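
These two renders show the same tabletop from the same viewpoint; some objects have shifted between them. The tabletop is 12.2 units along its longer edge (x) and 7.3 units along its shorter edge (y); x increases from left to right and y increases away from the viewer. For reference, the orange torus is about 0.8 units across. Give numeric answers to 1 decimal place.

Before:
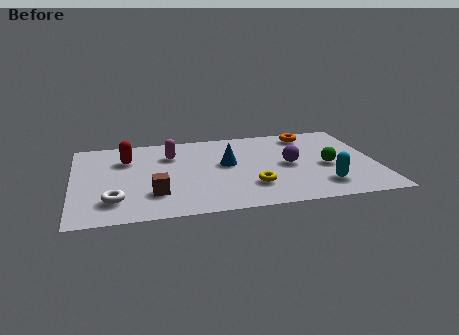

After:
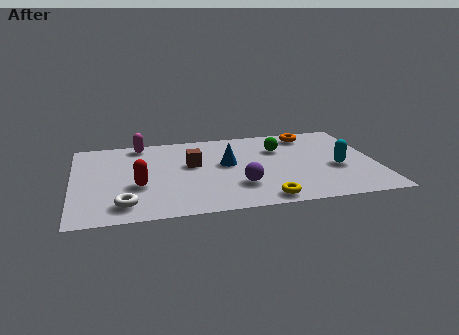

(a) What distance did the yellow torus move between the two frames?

1.3

From (7.1, 2.0) to (7.5, 0.8), the yellow torus covered √(0.4² + 1.2²) ≈ 1.3 units.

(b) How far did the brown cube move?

2.8

From (3.2, 2.0) to (4.8, 4.3), the brown cube covered √(1.6² + 2.3²) ≈ 2.8 units.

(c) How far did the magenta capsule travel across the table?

1.7

The magenta capsule moved from about (4.0, 5.3) to (2.8, 6.5), a distance of √(1.2² + 1.2²) ≈ 1.7.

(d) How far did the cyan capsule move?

1.6

The cyan capsule moved from about (9.9, 1.6) to (10.6, 3.0), a distance of √(0.7² + 1.4²) ≈ 1.6.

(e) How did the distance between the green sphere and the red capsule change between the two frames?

-2.0

The distance was about 8.2 in the first image and 6.2 in the second, so they moved 2.0 units closer together.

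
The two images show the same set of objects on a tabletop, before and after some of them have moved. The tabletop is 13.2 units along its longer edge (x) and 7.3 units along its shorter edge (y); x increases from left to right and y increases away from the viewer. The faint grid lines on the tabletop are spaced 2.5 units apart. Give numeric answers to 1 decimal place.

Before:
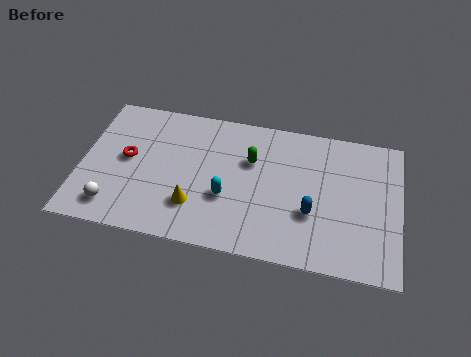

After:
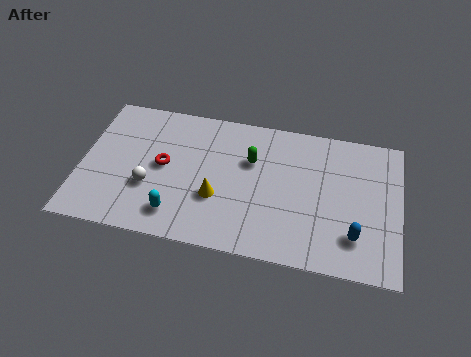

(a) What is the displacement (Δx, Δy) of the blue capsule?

(1.8, -0.8)

The blue capsule was at about (9.6, 2.6) and moved to about (11.4, 1.8).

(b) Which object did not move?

the green capsule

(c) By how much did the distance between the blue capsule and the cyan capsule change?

+3.8

They were about 3.5 units apart before and 7.3 after — 3.8 units further apart.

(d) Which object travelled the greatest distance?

the cyan capsule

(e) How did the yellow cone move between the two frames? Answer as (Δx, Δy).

(0.9, 0.6)

The yellow cone was at about (4.8, 2.0) and moved to about (5.7, 2.6).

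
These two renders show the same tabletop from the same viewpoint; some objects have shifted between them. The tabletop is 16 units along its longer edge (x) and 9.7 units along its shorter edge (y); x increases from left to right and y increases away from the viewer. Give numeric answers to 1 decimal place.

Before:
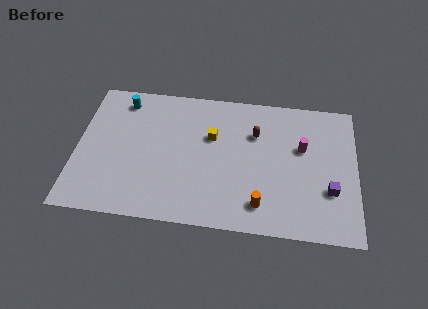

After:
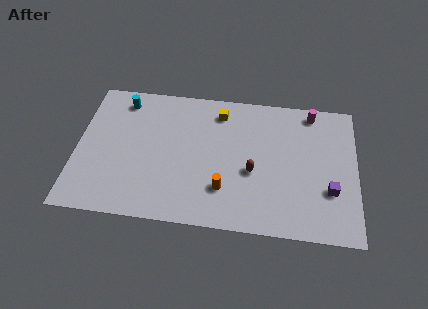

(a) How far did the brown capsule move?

2.7

From (10.2, 6.7) to (10.1, 4.0), the brown capsule covered √(0.1² + 2.7²) ≈ 2.7 units.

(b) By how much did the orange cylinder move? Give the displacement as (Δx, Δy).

(-2.1, 0.8)

The orange cylinder started near (10.6, 1.8) and ended near (8.5, 2.6).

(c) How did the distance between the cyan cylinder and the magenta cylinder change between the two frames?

+0.3

They were about 10.6 units apart before and 10.9 after — 0.3 units further apart.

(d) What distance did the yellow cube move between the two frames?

1.8

The yellow cube was near (7.7, 6.2) before and (8.1, 8.0) after, so it travelled √(0.4² + 1.8²) ≈ 1.8 units.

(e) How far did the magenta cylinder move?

2.6

From (12.9, 6.0) to (13.4, 8.6), the magenta cylinder covered √(0.5² + 2.6²) ≈ 2.6 units.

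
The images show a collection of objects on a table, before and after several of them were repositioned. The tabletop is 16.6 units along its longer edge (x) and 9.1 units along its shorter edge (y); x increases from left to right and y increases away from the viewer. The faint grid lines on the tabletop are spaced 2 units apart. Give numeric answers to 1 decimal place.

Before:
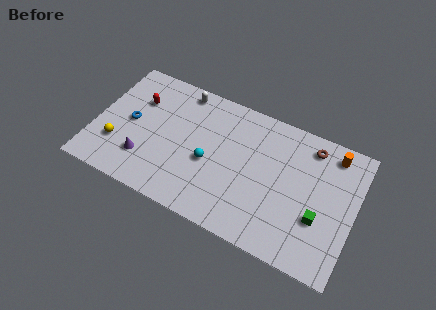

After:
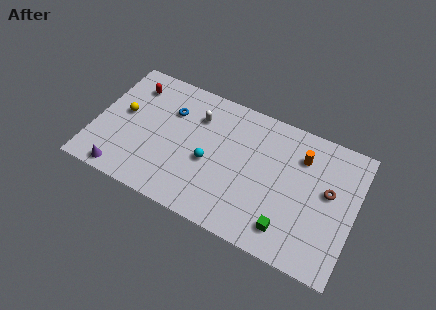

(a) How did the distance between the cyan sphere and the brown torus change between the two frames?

+0.4

They were about 7.2 units apart before and 7.6 after — 0.4 units further apart.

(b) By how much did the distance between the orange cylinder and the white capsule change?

-3.1

They were about 9.8 units apart before and 6.7 after — 3.1 units closer together.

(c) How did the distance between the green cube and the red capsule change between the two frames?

-0.4

The distance was about 12.4 in the first image and 12.0 in the second, so they moved 0.4 units closer together.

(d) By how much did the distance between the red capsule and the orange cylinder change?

-1.5

They were about 12.5 units apart before and 11.0 after — 1.5 units closer together.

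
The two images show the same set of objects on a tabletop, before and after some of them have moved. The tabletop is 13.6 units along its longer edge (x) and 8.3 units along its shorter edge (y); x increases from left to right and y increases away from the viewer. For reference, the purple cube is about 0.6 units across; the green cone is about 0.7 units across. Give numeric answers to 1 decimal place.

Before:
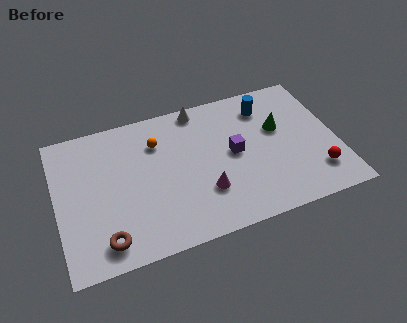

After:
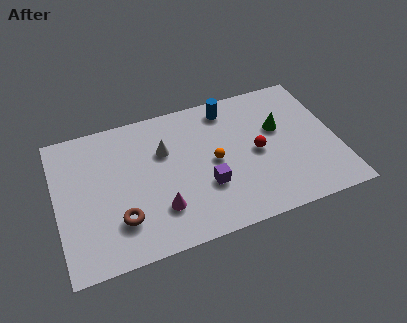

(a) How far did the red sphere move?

3.4

The red sphere was near (12.4, 1.9) before and (9.7, 4.0) after, so it travelled √(2.7² + 2.1²) ≈ 3.4 units.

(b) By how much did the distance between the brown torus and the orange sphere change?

-0.5

They were about 5.6 units apart before and 5.1 after — 0.5 units closer together.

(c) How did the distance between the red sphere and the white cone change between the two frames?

-3.0

They were about 7.6 units apart before and 4.6 after — 3.0 units closer together.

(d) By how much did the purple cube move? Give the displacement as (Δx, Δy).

(-1.5, -1.5)

From the two frames, the purple cube sits at roughly (8.6, 4.3) before and (7.1, 2.8) after.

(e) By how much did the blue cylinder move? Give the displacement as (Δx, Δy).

(-1.8, 0.5)

The blue cylinder was at about (10.4, 6.6) and moved to about (8.6, 7.1).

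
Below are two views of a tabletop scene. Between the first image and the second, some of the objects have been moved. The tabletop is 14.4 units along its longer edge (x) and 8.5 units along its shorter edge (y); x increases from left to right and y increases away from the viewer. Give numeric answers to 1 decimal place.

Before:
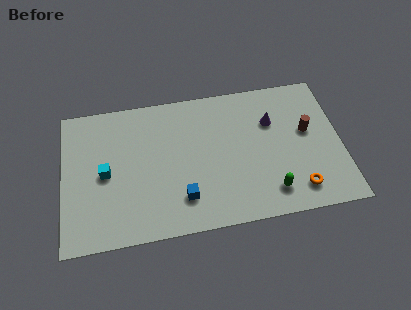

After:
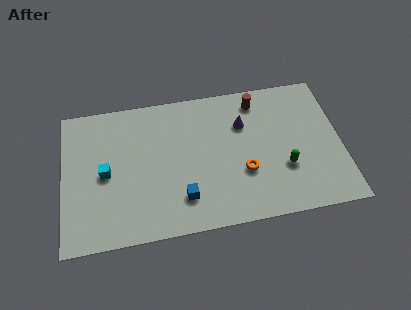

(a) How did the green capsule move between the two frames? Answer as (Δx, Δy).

(0.8, 1.3)

The green capsule was at about (10.6, 1.6) and moved to about (11.4, 2.9).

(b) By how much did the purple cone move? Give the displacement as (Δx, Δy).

(-1.5, 0.1)

The purple cone was at about (10.9, 5.8) and moved to about (9.4, 5.9).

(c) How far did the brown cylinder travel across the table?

3.4

The brown cylinder was near (12.7, 4.9) before and (10.2, 7.2) after, so it travelled √(2.5² + 2.3²) ≈ 3.4 units.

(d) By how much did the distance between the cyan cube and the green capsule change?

+0.5

The distance was about 8.8 in the first image and 9.3 in the second, so they moved 0.5 units further apart.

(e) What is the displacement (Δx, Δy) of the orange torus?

(-2.7, 1.5)

The orange torus was at about (12.0, 1.5) and moved to about (9.3, 3.0).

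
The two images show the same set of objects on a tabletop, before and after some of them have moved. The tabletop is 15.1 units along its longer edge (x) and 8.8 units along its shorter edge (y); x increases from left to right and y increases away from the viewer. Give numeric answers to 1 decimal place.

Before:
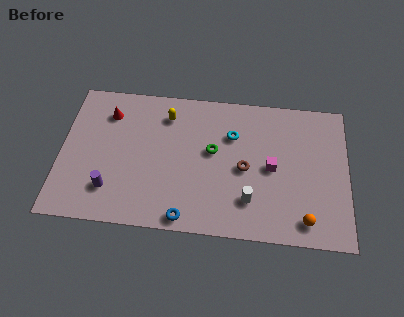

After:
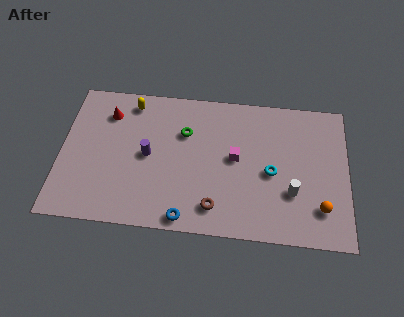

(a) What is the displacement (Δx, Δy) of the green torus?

(-1.5, 1.0)

The green torus started near (8.0, 5.0) and ended near (6.5, 6.0).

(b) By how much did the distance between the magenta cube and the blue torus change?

-1.0

They were about 5.6 units apart before and 4.6 after — 1.0 units closer together.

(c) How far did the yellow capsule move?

2.0

From (5.5, 7.0) to (3.6, 7.6), the yellow capsule covered √(1.9² + 0.6²) ≈ 2.0 units.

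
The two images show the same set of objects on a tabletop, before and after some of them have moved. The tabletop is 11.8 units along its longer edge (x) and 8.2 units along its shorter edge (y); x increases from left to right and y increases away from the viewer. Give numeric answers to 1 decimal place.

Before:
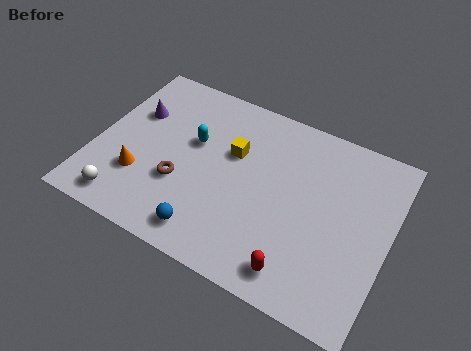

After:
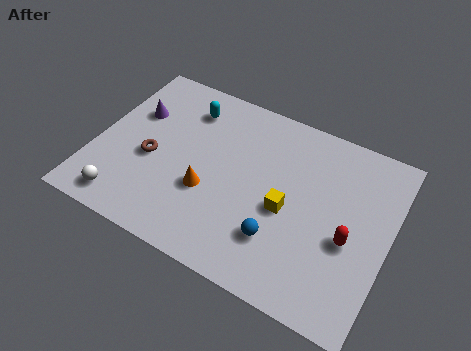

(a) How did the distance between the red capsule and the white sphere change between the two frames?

+2.0

They were about 7.0 units apart before and 9.0 after — 2.0 units further apart.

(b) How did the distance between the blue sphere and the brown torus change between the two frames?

+3.4

They were about 2.2 units apart before and 5.6 after — 3.4 units further apart.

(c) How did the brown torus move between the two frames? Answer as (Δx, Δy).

(-1.3, 0.6)

From the two frames, the brown torus sits at roughly (3.6, 2.9) before and (2.3, 3.5) after.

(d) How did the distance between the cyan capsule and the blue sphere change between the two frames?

+2.2

They were about 4.0 units apart before and 6.2 after — 2.2 units further apart.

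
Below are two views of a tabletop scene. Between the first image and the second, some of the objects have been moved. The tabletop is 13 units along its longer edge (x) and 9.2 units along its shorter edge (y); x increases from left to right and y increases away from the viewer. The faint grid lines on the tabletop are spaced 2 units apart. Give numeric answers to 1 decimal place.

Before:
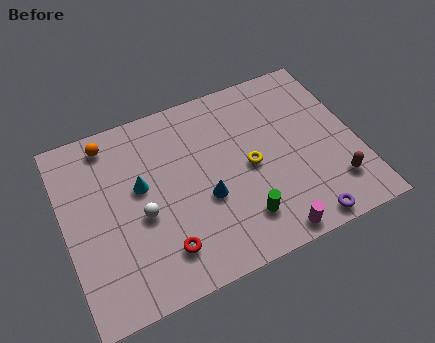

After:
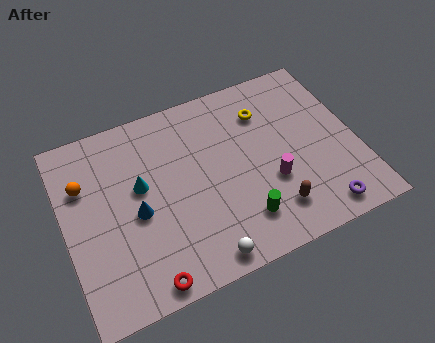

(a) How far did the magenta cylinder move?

2.5

The magenta cylinder moved from about (8.6, 0.8) to (9.0, 3.3), a distance of √(0.4² + 2.5²) ≈ 2.5.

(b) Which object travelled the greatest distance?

the white sphere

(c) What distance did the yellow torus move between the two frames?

2.7

The yellow torus was near (8.2, 4.4) before and (9.2, 6.9) after, so it travelled √(1.0² + 2.5²) ≈ 2.7 units.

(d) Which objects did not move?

the cyan cone and the green cylinder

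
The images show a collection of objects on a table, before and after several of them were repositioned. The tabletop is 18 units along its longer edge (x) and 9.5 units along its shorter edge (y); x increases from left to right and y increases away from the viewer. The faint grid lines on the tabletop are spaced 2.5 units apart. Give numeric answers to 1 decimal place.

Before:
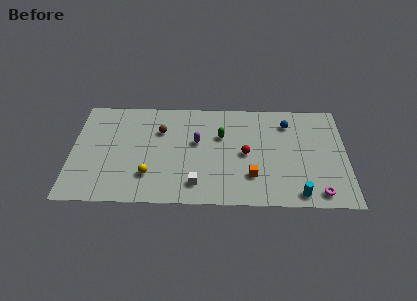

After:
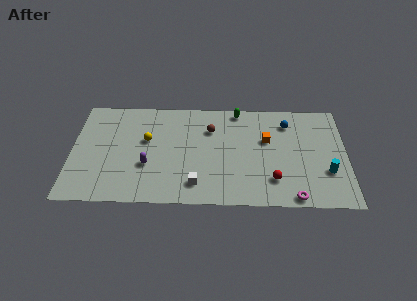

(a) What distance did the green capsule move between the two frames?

2.6

The green capsule moved from about (9.8, 6.2) to (10.9, 8.6), a distance of √(1.1² + 2.4²) ≈ 2.6.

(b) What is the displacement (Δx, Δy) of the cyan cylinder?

(1.9, 2.0)

The cyan cylinder was at about (14.8, 1.1) and moved to about (16.7, 3.1).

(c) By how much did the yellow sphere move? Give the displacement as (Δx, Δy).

(-0.2, 3.2)

The yellow sphere was at about (5.1, 2.5) and moved to about (4.9, 5.7).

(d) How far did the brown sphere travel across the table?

3.3

The brown sphere was near (5.8, 6.6) before and (9.1, 6.8) after, so it travelled √(3.3² + 0.2²) ≈ 3.3 units.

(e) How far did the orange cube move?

3.4

The orange cube was near (11.8, 2.6) before and (12.8, 5.9) after, so it travelled √(1.0² + 3.3²) ≈ 3.4 units.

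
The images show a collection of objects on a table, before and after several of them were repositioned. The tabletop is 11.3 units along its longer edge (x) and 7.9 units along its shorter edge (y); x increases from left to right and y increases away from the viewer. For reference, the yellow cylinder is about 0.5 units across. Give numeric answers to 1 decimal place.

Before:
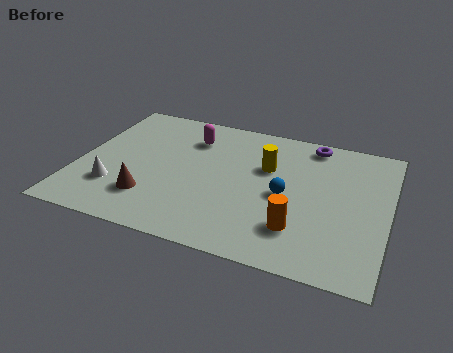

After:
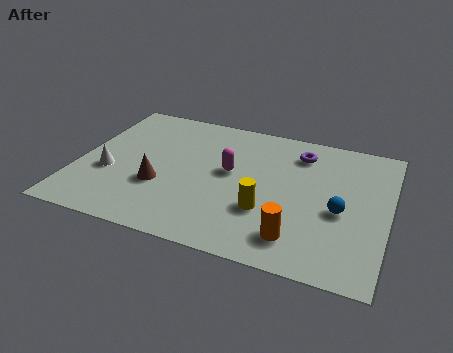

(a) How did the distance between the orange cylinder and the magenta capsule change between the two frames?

-1.9

The distance was about 5.9 in the first image and 4.0 in the second, so they moved 1.9 units closer together.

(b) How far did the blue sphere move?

2.0

The blue sphere was near (7.6, 3.7) before and (9.6, 3.4) after, so it travelled √(2.0² + 0.3²) ≈ 2.0 units.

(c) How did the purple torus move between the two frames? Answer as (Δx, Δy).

(-0.4, -0.7)

From the two frames, the purple torus sits at roughly (8.3, 7.0) before and (7.9, 6.3) after.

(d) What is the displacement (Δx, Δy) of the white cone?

(-0.3, 0.8)

The white cone was at about (1.5, 2.2) and moved to about (1.2, 3.0).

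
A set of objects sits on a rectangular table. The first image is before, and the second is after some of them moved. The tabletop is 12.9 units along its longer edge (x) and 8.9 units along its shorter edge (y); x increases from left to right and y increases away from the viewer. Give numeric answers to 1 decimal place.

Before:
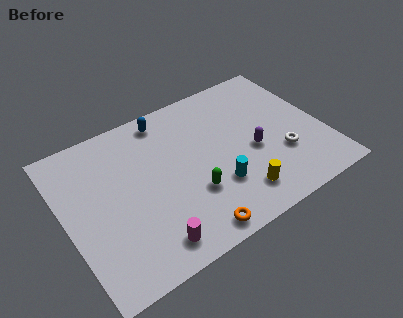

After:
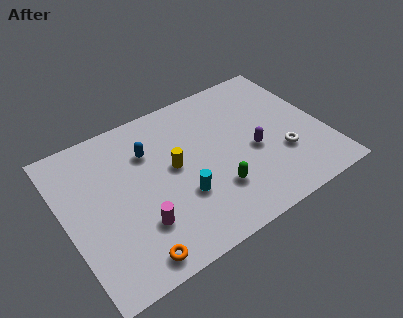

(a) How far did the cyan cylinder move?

1.7

The cyan cylinder moved from about (7.2, 2.7) to (5.5, 3.0), a distance of √(1.7² + 0.3²) ≈ 1.7.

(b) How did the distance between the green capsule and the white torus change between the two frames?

-1.1

Before: roughly 4.6 units apart; after: 3.5. That's 1.1 units closer together.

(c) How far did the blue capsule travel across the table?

1.9

The blue capsule moved from about (5.5, 7.8) to (4.4, 6.3), a distance of √(1.1² + 1.5²) ≈ 1.9.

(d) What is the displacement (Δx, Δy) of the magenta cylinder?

(-0.3, 1.2)

The magenta cylinder started near (3.6, 1.3) and ended near (3.3, 2.5).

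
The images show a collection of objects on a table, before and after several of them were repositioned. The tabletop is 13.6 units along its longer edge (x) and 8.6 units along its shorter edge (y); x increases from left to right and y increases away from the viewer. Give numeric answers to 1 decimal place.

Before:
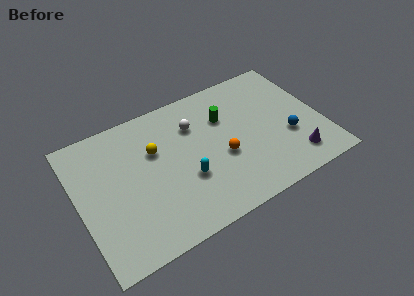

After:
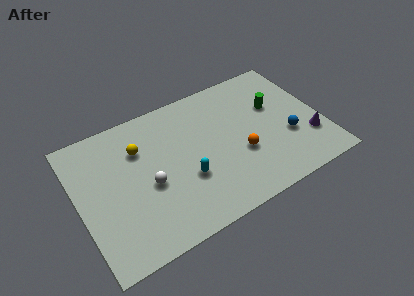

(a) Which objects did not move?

the cyan capsule and the blue sphere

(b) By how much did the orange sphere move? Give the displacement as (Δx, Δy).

(1.0, -0.3)

The orange sphere was at about (7.9, 3.5) and moved to about (8.9, 3.2).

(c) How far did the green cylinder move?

2.8

From (8.4, 5.9) to (11.2, 5.4), the green cylinder covered √(2.8² + 0.5²) ≈ 2.8 units.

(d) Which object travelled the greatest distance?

the white sphere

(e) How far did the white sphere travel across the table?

3.8

The white sphere was near (6.7, 6.2) before and (3.8, 3.7) after, so it travelled √(2.9² + 2.5²) ≈ 3.8 units.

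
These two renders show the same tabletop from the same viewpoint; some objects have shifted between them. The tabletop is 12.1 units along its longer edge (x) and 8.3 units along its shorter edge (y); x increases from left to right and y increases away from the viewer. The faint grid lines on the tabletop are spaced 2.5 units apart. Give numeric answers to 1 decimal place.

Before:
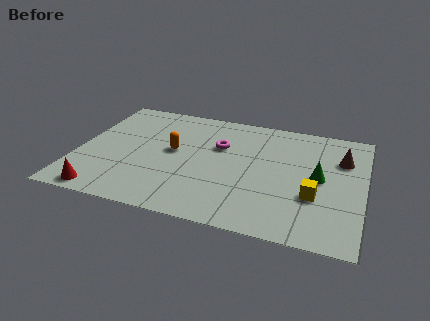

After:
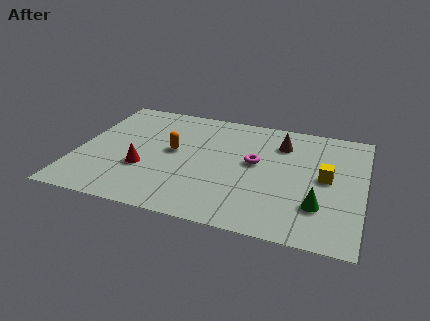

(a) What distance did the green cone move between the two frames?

1.9

The green cone moved from about (10.2, 4.2) to (10.3, 2.3), a distance of √(0.1² + 1.9²) ≈ 1.9.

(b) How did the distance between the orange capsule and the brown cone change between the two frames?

-2.4

They were about 7.2 units apart before and 4.8 after — 2.4 units closer together.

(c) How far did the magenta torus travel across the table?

1.8

The magenta torus was near (5.9, 5.4) before and (7.5, 4.6) after, so it travelled √(1.6² + 0.8²) ≈ 1.8 units.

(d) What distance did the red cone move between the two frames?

2.6

The red cone moved from about (1.4, 0.8) to (2.9, 2.9), a distance of √(1.5² + 2.1²) ≈ 2.6.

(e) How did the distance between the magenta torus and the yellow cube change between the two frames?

-1.9

The distance was about 4.9 in the first image and 3.0 in the second, so they moved 1.9 units closer together.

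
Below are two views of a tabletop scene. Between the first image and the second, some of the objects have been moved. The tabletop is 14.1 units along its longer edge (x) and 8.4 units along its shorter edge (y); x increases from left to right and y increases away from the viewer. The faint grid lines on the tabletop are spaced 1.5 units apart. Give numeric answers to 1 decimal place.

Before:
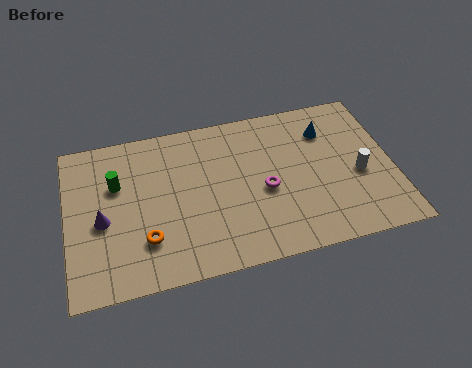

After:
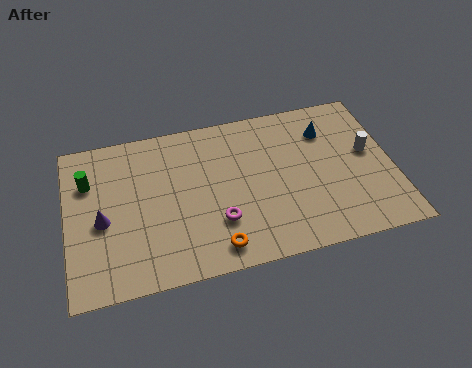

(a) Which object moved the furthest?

the orange torus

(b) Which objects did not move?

the blue cone and the purple cone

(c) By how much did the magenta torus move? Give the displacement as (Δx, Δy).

(-2.1, -1.2)

The magenta torus started near (8.5, 3.7) and ended near (6.4, 2.5).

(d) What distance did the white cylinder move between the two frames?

1.2

The white cylinder was near (12.6, 3.6) before and (13.1, 4.7) after, so it travelled √(0.5² + 1.1²) ≈ 1.2 units.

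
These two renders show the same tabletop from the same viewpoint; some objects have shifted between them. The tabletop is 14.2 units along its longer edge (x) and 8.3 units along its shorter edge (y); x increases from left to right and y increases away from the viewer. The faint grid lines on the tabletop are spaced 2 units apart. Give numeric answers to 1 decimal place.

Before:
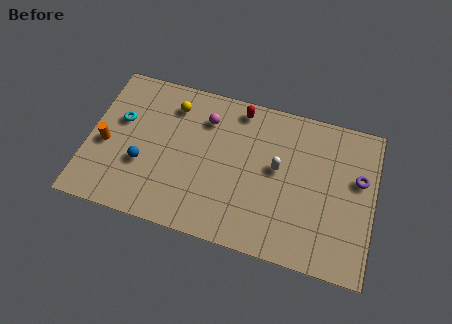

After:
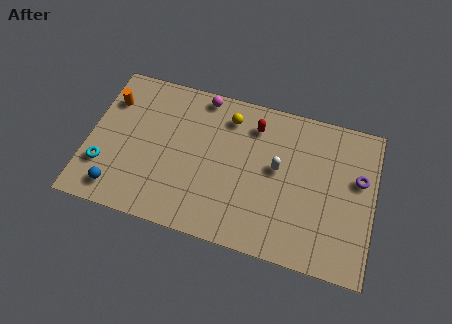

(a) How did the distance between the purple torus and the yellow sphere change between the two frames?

-2.7

The distance was about 9.5 in the first image and 6.8 in the second, so they moved 2.7 units closer together.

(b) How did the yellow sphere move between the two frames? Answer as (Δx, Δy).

(2.8, 0.1)

From the two frames, the yellow sphere sits at roughly (4.0, 6.6) before and (6.8, 6.7) after.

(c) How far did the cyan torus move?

2.8

The cyan torus moved from about (1.5, 5.1) to (0.9, 2.4), a distance of √(0.6² + 2.7²) ≈ 2.8.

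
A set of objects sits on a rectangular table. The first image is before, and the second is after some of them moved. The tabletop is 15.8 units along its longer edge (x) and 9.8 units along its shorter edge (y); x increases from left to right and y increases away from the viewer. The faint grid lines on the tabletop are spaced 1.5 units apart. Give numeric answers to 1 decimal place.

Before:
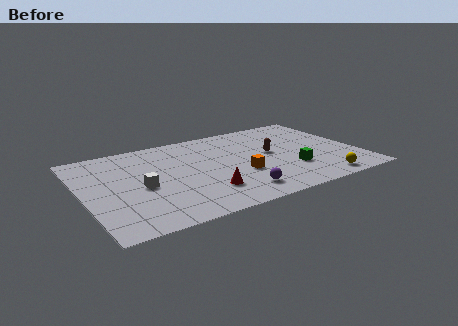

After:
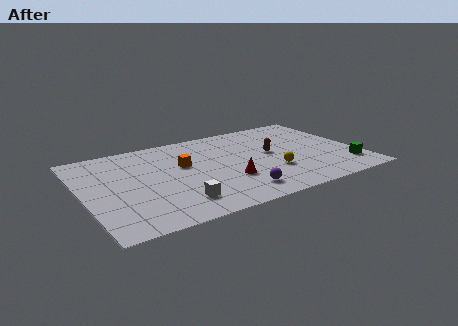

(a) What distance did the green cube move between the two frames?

3.2

The green cube was near (11.7, 3.0) before and (14.8, 2.1) after, so it travelled √(3.1² + 0.9²) ≈ 3.2 units.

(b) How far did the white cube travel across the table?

2.9

The white cube was near (3.2, 4.4) before and (4.9, 2.0) after, so it travelled √(1.7² + 2.4²) ≈ 2.9 units.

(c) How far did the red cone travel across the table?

1.6

The red cone was near (6.6, 2.5) before and (8.0, 3.2) after, so it travelled √(1.4² + 0.7²) ≈ 1.6 units.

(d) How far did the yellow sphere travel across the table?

3.3

The yellow sphere moved from about (13.1, 1.1) to (10.6, 3.2), a distance of √(2.5² + 2.1²) ≈ 3.3.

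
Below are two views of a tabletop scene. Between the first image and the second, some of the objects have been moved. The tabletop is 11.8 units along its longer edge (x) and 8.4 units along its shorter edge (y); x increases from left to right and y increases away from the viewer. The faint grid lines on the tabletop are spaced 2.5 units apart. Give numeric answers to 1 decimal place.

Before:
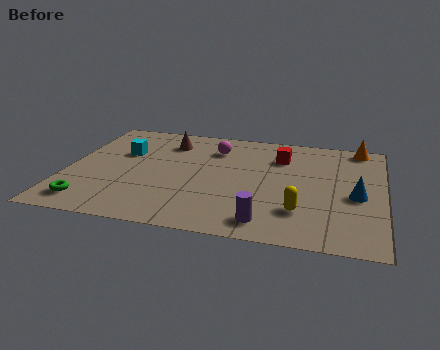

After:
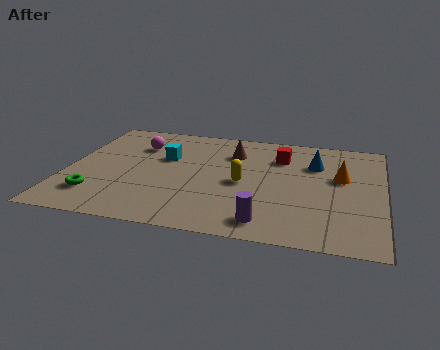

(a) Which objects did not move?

the purple cylinder and the red cube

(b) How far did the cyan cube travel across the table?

1.6

The cyan cube moved from about (2.0, 5.4) to (3.6, 5.3), a distance of √(1.6² + 0.1²) ≈ 1.6.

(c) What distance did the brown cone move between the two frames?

2.5

The brown cone was near (3.6, 6.6) before and (6.1, 6.2) after, so it travelled √(2.5² + 0.4²) ≈ 2.5 units.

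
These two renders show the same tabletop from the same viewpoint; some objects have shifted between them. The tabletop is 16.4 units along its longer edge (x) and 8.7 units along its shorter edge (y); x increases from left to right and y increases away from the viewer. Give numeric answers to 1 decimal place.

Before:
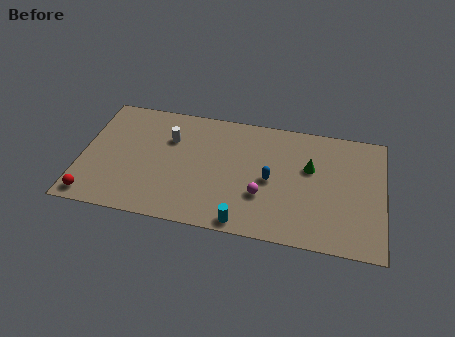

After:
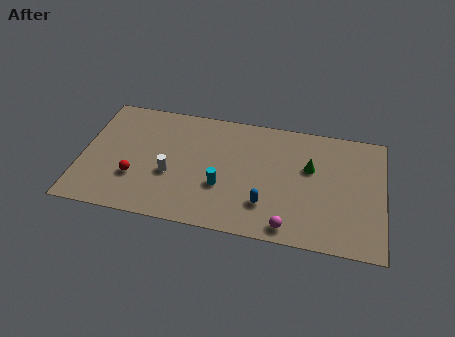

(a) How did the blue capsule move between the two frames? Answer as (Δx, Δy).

(-0.2, -1.8)

From the two frames, the blue capsule sits at roughly (10.3, 4.1) before and (10.1, 2.3) after.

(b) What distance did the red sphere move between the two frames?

2.8

The red sphere was near (0.8, 1.0) before and (3.0, 2.8) after, so it travelled √(2.2² + 1.8²) ≈ 2.8 units.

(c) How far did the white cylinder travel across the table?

2.6

The white cylinder moved from about (4.7, 6.0) to (4.9, 3.4), a distance of √(0.2² + 2.6²) ≈ 2.6.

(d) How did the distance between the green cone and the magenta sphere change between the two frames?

+1.0

They were about 3.5 units apart before and 4.5 after — 1.0 units further apart.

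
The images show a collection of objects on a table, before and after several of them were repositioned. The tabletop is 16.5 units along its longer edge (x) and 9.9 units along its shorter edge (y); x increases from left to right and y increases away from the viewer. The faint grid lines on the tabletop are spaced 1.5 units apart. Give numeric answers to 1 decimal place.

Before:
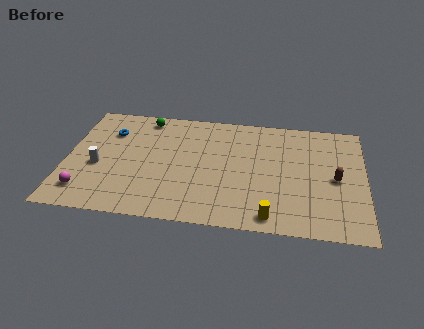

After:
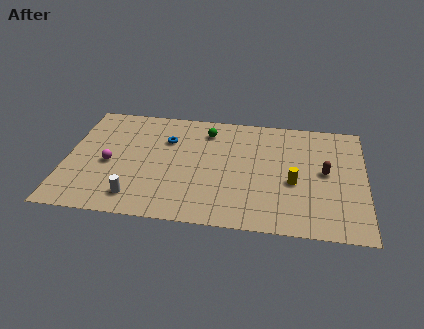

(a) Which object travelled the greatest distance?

the green sphere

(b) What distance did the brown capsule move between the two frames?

0.8

From (14.9, 4.7) to (14.3, 5.2), the brown capsule covered √(0.6² + 0.5²) ≈ 0.8 units.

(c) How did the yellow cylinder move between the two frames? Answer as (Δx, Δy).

(1.2, 3.0)

The yellow cylinder was at about (11.4, 1.1) and moved to about (12.6, 4.1).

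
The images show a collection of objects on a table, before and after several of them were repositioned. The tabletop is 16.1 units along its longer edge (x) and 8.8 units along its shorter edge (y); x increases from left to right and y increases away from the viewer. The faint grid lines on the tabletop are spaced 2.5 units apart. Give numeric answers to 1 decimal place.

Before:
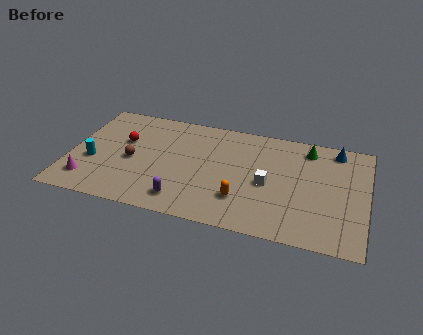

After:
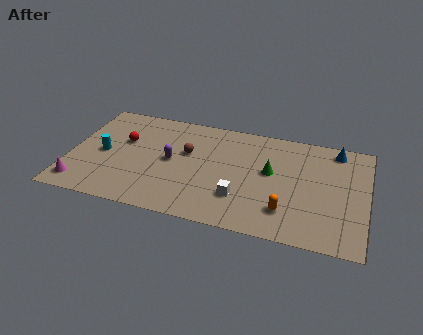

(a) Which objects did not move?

the blue cone and the red sphere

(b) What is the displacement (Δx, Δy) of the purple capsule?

(-0.9, 3.0)

From the two frames, the purple capsule sits at roughly (6.4, 1.5) before and (5.5, 4.5) after.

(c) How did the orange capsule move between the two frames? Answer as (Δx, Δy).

(2.4, -0.3)

The orange capsule was at about (9.5, 2.4) and moved to about (11.9, 2.1).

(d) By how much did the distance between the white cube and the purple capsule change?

-0.7

They were about 5.1 units apart before and 4.4 after — 0.7 units closer together.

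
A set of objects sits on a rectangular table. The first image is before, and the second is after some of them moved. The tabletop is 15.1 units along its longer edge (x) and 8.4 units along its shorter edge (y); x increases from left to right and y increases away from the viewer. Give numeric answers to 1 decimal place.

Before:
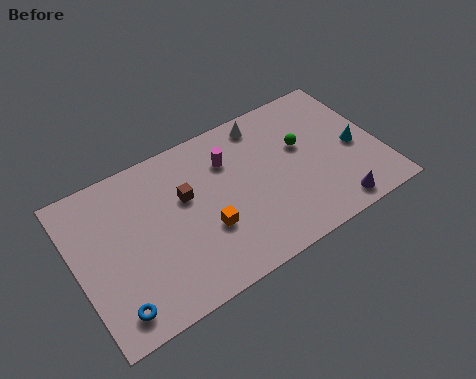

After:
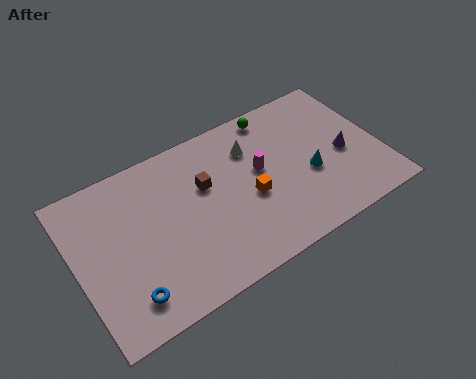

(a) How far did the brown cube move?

1.0

The brown cube was near (5.5, 5.2) before and (6.5, 5.3) after, so it travelled √(1.0² + 0.1²) ≈ 1.0 units.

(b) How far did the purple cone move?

2.9

The purple cone moved from about (12.3, 1.0) to (13.3, 3.7), a distance of √(1.0² + 2.7²) ≈ 2.9.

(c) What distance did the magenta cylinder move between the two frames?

1.9

The magenta cylinder was near (7.8, 6.1) before and (9.2, 4.8) after, so it travelled √(1.4² + 1.3²) ≈ 1.9 units.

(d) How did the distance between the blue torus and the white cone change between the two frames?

-2.0

Before: roughly 10.3 units apart; after: 8.3. That's 2.0 units closer together.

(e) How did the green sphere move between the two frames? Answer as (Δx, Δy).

(-1.0, 2.4)

From the two frames, the green sphere sits at roughly (11.4, 5.1) before and (10.4, 7.5) after.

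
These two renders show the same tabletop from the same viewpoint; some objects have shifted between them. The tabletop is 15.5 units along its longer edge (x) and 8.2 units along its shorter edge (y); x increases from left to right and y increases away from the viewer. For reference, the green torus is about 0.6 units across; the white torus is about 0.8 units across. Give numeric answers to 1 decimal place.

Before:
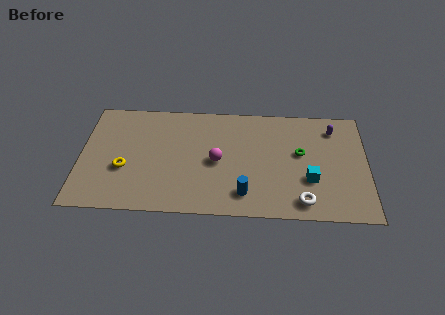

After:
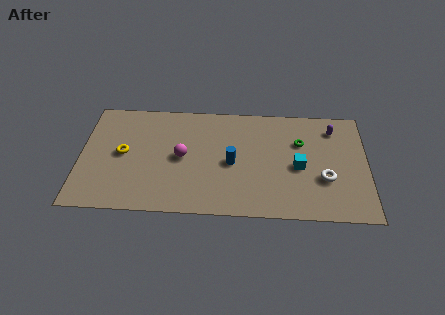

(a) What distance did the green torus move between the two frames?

0.8

The green torus was near (11.9, 4.7) before and (11.9, 5.5) after, so it travelled √(0.0² + 0.8²) ≈ 0.8 units.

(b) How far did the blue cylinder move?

2.3

The blue cylinder was near (8.9, 1.6) before and (8.2, 3.8) after, so it travelled √(0.7² + 2.2²) ≈ 2.3 units.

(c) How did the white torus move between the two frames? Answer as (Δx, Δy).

(1.2, 1.7)

The white torus started near (12.0, 1.2) and ended near (13.2, 2.9).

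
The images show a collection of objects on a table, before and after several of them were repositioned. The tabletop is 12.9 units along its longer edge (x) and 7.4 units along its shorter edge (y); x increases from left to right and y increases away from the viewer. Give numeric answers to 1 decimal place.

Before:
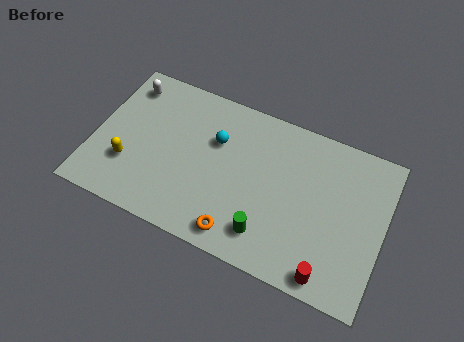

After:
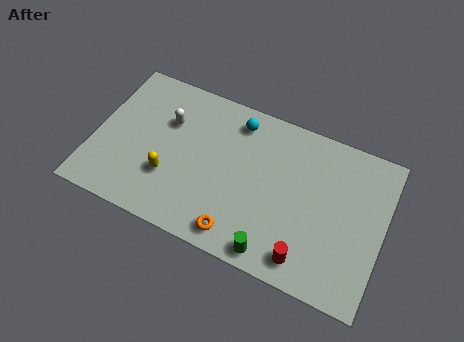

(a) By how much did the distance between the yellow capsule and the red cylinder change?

-2.8

Before: roughly 9.2 units apart; after: 6.4. That's 2.8 units closer together.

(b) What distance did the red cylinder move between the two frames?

1.0

The red cylinder moved from about (10.8, 0.8) to (9.8, 1.1), a distance of √(1.0² + 0.3²) ≈ 1.0.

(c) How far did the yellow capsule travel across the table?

1.8

The yellow capsule was near (1.7, 2.3) before and (3.5, 2.4) after, so it travelled √(1.8² + 0.1²) ≈ 1.8 units.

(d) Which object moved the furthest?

the white capsule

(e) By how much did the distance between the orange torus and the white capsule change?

-2.2

They were about 7.6 units apart before and 5.4 after — 2.2 units closer together.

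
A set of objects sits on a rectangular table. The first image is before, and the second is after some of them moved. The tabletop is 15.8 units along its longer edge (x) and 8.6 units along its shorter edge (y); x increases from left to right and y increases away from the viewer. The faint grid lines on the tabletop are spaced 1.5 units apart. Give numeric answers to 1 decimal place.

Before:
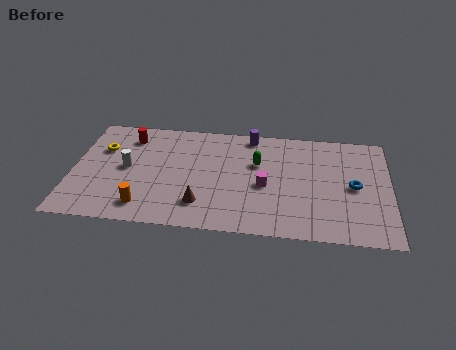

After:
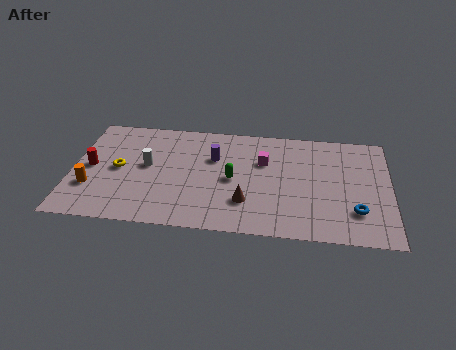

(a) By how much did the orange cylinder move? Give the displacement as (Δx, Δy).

(-2.7, 1.2)

The orange cylinder was at about (3.7, 1.5) and moved to about (1.0, 2.7).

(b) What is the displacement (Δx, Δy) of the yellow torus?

(0.9, -1.5)

The yellow torus started near (1.4, 5.8) and ended near (2.3, 4.3).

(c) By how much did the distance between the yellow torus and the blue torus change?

-0.7

They were about 12.7 units apart before and 12.0 after — 0.7 units closer together.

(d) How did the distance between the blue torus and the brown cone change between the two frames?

-2.4

They were about 7.8 units apart before and 5.4 after — 2.4 units closer together.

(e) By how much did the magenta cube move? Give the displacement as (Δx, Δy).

(-0.1, 1.9)

The magenta cube was at about (9.6, 3.8) and moved to about (9.5, 5.7).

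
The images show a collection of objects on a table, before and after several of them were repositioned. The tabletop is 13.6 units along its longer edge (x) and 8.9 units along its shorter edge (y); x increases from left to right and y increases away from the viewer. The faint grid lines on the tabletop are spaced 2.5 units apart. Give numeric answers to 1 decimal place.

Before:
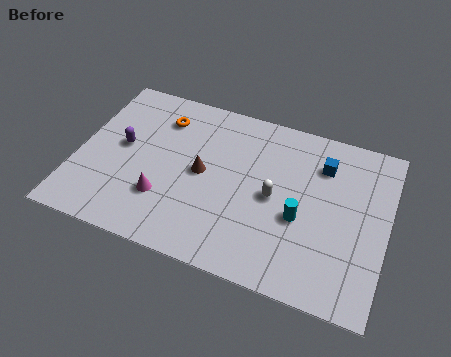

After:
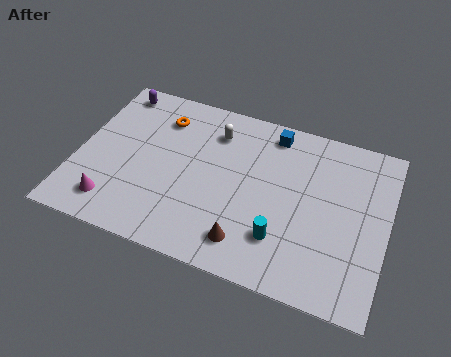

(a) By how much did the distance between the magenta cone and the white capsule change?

+1.6

They were about 5.0 units apart before and 6.6 after — 1.6 units further apart.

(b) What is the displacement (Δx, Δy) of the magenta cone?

(-2.1, -1.0)

The magenta cone was at about (4.0, 2.6) and moved to about (1.9, 1.6).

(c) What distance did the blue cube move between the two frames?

2.5

The blue cube moved from about (10.6, 6.7) to (8.3, 7.7), a distance of √(2.3² + 1.0²) ≈ 2.5.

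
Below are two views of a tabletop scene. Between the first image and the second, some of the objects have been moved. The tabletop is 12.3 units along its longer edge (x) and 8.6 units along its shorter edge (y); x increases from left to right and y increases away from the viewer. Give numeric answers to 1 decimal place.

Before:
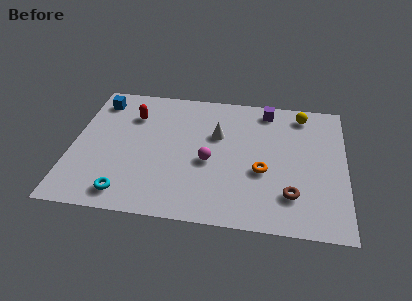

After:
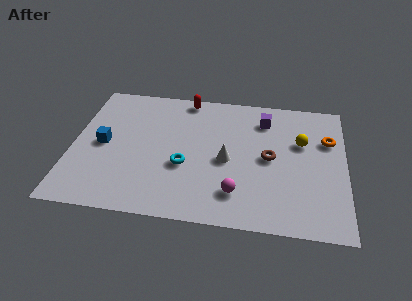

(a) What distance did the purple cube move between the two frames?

0.7

The purple cube was near (8.7, 7.5) before and (8.6, 6.8) after, so it travelled √(0.1² + 0.7²) ≈ 0.7 units.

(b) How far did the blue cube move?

2.9

The blue cube moved from about (1.0, 7.1) to (1.4, 4.2), a distance of √(0.4² + 2.9²) ≈ 2.9.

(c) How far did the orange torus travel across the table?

3.8

The orange torus moved from about (8.6, 3.4) to (11.5, 5.8), a distance of √(2.9² + 2.4²) ≈ 3.8.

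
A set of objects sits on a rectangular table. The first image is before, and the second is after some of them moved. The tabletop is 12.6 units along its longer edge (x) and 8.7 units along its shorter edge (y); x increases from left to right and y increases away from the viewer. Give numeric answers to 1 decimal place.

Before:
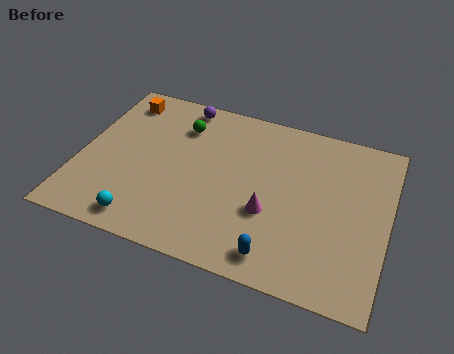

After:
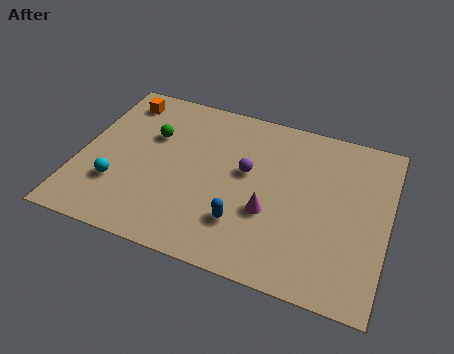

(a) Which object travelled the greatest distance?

the purple sphere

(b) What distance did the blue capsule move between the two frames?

1.9

The blue capsule moved from about (8.4, 1.2) to (6.9, 2.3), a distance of √(1.5² + 1.1²) ≈ 1.9.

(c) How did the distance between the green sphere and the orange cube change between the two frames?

-0.5

The distance was about 2.7 in the first image and 2.2 in the second, so they moved 0.5 units closer together.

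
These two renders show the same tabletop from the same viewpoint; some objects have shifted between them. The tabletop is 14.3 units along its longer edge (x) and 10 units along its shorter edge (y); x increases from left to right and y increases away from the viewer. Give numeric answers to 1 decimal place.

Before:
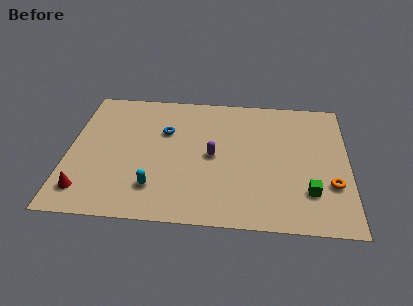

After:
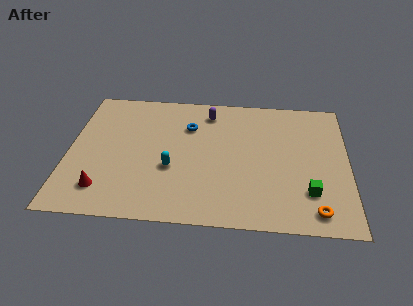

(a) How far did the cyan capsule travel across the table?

1.7

From (4.5, 2.3) to (5.3, 3.8), the cyan capsule covered √(0.8² + 1.5²) ≈ 1.7 units.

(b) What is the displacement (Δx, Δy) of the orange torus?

(-0.8, -1.9)

The orange torus was at about (13.4, 3.2) and moved to about (12.6, 1.3).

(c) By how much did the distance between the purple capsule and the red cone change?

+1.1

They were about 7.1 units apart before and 8.2 after — 1.1 units further apart.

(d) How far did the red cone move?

0.9

From (1.0, 1.8) to (1.9, 2.0), the red cone covered √(0.9² + 0.2²) ≈ 0.9 units.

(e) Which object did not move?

the green cube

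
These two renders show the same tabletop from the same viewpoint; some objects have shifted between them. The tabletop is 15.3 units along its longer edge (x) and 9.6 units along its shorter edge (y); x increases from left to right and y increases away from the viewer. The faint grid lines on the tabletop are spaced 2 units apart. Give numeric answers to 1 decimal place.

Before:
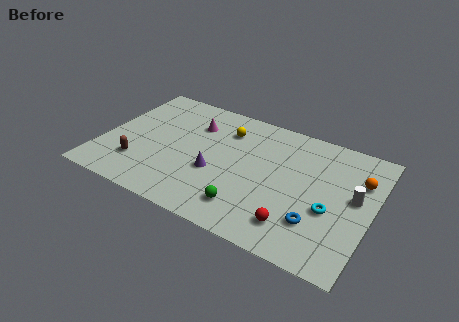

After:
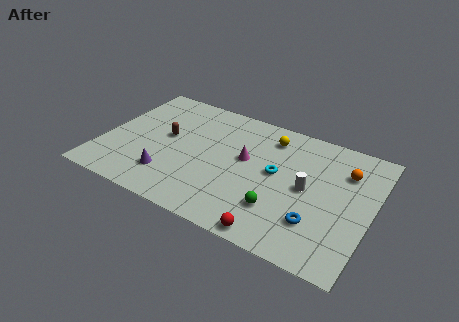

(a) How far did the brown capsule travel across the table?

3.0

From (2.3, 2.5) to (3.5, 5.3), the brown capsule covered √(1.2² + 2.8²) ≈ 3.0 units.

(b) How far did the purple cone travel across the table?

2.9

The purple cone was near (6.6, 3.7) before and (4.1, 2.3) after, so it travelled √(2.5² + 1.4²) ≈ 2.9 units.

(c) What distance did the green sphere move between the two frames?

1.8

The green sphere was near (8.7, 1.9) before and (10.4, 2.6) after, so it travelled √(1.7² + 0.7²) ≈ 1.8 units.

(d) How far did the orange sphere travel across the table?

0.9

From (14.4, 6.7) to (13.6, 7.0), the orange sphere covered √(0.8² + 0.3²) ≈ 0.9 units.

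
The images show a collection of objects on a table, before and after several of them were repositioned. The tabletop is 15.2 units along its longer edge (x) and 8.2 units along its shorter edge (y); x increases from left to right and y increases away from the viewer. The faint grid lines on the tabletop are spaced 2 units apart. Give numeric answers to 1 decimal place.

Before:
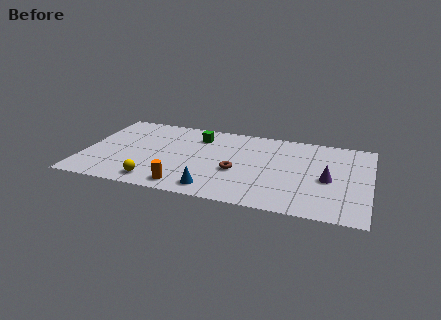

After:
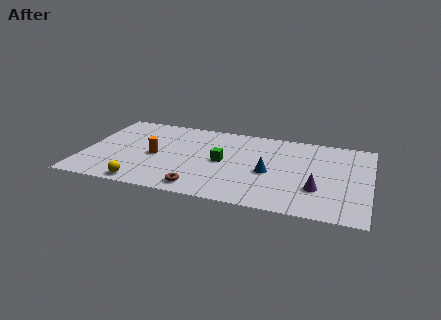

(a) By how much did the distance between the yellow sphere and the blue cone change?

+4.0

The distance was about 3.1 in the first image and 7.1 in the second, so they moved 4.0 units further apart.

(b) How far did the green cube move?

2.7

The green cube was near (5.9, 6.4) before and (7.4, 4.1) after, so it travelled √(1.5² + 2.3²) ≈ 2.7 units.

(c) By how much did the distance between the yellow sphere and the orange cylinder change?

+1.4

They were about 1.6 units apart before and 3.0 after — 1.4 units further apart.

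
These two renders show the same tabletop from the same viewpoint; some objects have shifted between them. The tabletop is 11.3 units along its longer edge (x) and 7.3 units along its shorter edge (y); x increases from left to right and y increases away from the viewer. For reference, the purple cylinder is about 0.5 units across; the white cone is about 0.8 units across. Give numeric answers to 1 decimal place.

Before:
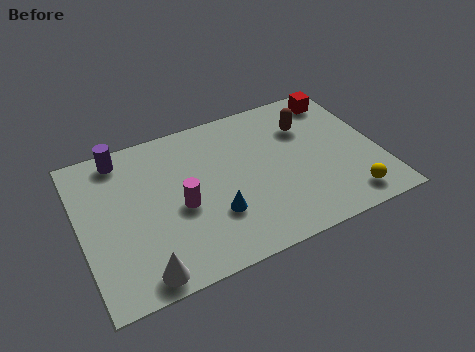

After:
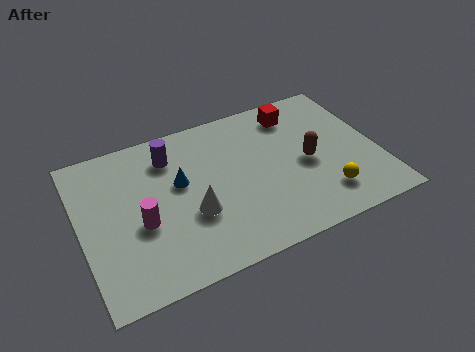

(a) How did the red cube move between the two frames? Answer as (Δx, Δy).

(-1.7, -0.2)

The red cube started near (10.2, 6.2) and ended near (8.5, 6.0).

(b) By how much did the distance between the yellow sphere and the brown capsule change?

-2.4

Before: roughly 4.2 units apart; after: 1.8. That's 2.4 units closer together.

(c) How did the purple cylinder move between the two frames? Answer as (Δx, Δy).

(1.8, -0.7)

The purple cylinder was at about (1.8, 6.4) and moved to about (3.6, 5.7).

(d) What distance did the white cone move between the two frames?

2.8

The white cone was near (2.0, 0.8) before and (4.1, 2.7) after, so it travelled √(2.1² + 1.9²) ≈ 2.8 units.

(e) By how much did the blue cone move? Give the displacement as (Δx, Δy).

(-1.1, 2.0)

From the two frames, the blue cone sits at roughly (4.9, 2.3) before and (3.8, 4.3) after.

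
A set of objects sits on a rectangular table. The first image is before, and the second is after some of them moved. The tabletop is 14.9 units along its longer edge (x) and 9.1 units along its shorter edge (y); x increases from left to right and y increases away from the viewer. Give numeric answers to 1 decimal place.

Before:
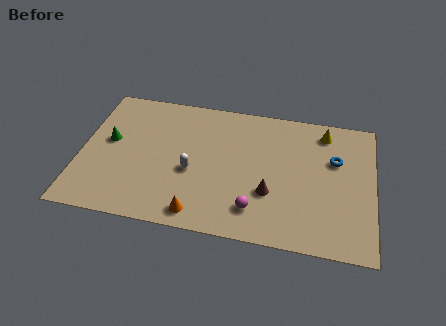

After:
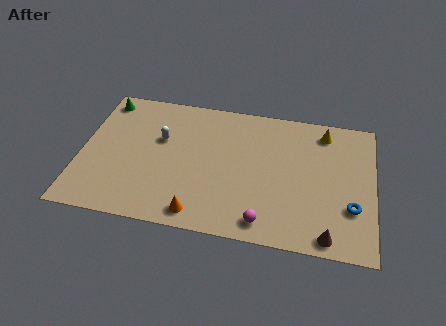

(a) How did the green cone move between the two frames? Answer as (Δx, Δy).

(-0.5, 2.8)

The green cone started near (1.4, 5.1) and ended near (0.9, 7.9).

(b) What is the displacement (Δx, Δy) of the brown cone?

(3.0, -2.2)

From the two frames, the brown cone sits at roughly (9.7, 3.1) before and (12.7, 0.9) after.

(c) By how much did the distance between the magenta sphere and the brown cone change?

+1.8

Before: roughly 1.4 units apart; after: 3.2. That's 1.8 units further apart.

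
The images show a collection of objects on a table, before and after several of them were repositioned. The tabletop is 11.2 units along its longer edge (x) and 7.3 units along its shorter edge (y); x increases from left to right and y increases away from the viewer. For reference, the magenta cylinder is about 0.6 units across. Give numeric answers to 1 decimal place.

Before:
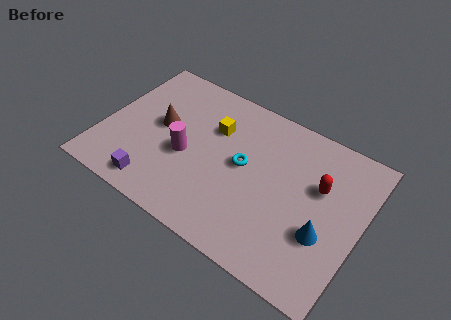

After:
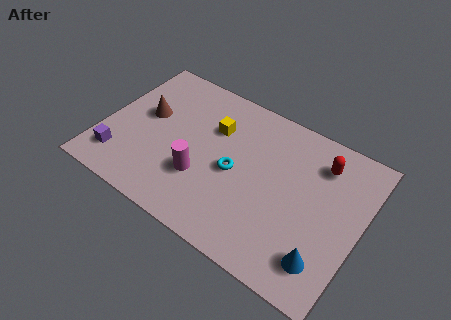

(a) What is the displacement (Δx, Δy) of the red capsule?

(-0.1, 1.1)

The red capsule was at about (9.3, 4.6) and moved to about (9.2, 5.7).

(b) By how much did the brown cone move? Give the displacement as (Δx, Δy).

(-0.7, 0.2)

The brown cone was at about (2.4, 4.0) and moved to about (1.7, 4.2).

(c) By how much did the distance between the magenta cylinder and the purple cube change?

+1.3

They were about 2.3 units apart before and 3.6 after — 1.3 units further apart.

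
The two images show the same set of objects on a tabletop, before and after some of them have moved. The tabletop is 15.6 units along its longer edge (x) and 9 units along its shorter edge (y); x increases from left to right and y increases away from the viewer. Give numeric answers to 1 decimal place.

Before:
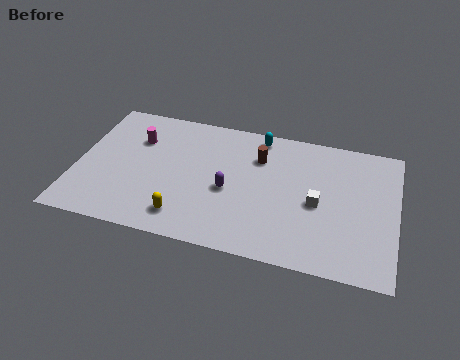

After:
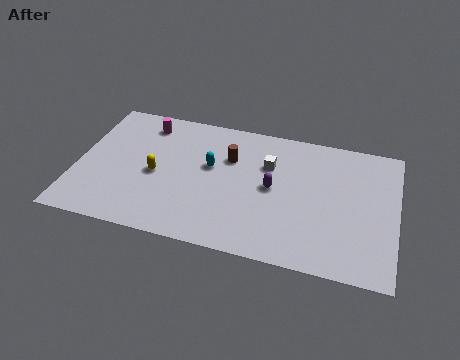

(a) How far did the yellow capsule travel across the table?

3.0

From (5.5, 1.6) to (3.9, 4.1), the yellow capsule covered √(1.6² + 2.5²) ≈ 3.0 units.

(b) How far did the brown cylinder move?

1.5

The brown cylinder was near (8.8, 6.5) before and (7.4, 6.1) after, so it travelled √(1.4² + 0.4²) ≈ 1.5 units.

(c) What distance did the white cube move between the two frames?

3.2

From (11.8, 4.1) to (9.3, 6.1), the white cube covered √(2.5² + 2.0²) ≈ 3.2 units.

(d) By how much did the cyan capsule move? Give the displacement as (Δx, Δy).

(-2.2, -2.7)

The cyan capsule was at about (8.7, 8.0) and moved to about (6.5, 5.3).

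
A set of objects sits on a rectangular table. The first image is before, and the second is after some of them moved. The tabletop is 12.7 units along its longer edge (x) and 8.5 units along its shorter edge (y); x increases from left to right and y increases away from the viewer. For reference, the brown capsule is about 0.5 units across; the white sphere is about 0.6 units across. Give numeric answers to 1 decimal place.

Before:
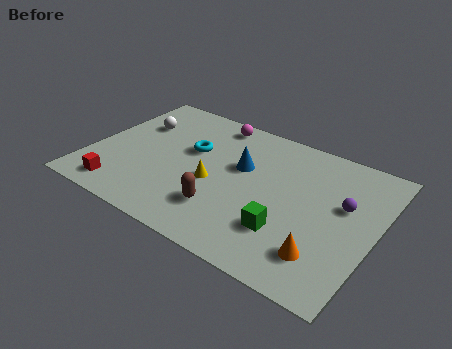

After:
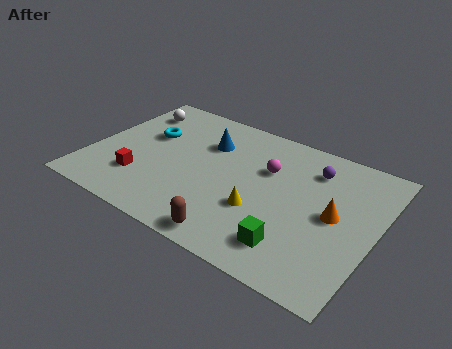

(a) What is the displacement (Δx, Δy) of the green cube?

(0.4, -0.7)

From the two frames, the green cube sits at roughly (9.1, 2.4) before and (9.5, 1.7) after.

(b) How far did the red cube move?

1.3

The red cube was near (1.8, 1.2) before and (2.5, 2.3) after, so it travelled √(0.7² + 1.1²) ≈ 1.3 units.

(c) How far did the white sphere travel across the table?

0.9

The white sphere was near (1.6, 5.8) before and (1.3, 6.7) after, so it travelled √(0.3² + 0.9²) ≈ 0.9 units.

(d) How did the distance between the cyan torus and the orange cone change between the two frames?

+1.4

They were about 7.3 units apart before and 8.7 after — 1.4 units further apart.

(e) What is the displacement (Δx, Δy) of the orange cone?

(0.1, 2.4)

The orange cone started near (10.8, 1.9) and ended near (10.9, 4.3).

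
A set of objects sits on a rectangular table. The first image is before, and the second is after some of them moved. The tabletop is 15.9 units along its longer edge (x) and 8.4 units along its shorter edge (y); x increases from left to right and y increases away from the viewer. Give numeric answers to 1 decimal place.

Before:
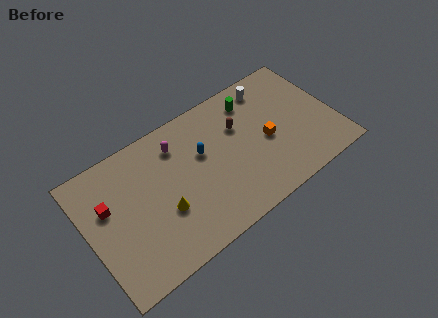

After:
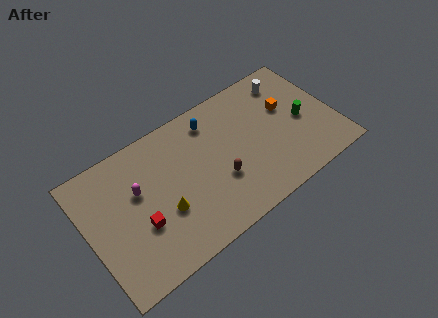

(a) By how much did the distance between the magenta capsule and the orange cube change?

+3.7

They were about 6.1 units apart before and 9.8 after — 3.7 units further apart.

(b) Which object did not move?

the yellow cone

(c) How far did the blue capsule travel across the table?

1.9

The blue capsule moved from about (7.5, 5.2) to (8.4, 6.9), a distance of √(0.9² + 1.7²) ≈ 1.9.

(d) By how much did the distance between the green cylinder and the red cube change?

+1.0

They were about 9.8 units apart before and 10.8 after — 1.0 units further apart.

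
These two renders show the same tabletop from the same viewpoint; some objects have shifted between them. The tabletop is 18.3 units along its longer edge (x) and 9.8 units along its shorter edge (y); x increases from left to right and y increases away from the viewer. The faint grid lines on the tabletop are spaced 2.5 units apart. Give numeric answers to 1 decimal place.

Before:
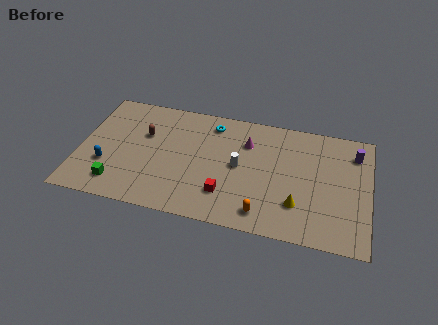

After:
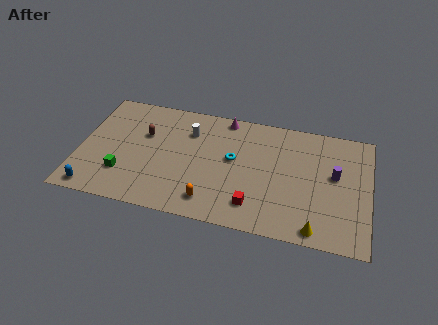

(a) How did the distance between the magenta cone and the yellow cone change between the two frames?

+4.4

The distance was about 5.6 in the first image and 10.0 in the second, so they moved 4.4 units further apart.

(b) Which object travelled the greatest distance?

the white cylinder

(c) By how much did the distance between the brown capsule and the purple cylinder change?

-1.3

Before: roughly 13.4 units apart; after: 12.1. That's 1.3 units closer together.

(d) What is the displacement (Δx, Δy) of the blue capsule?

(-0.6, -2.2)

From the two frames, the blue capsule sits at roughly (1.8, 3.2) before and (1.2, 1.0) after.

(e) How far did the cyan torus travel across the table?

3.1

The cyan torus moved from about (8.2, 8.2) to (9.7, 5.5), a distance of √(1.5² + 2.7²) ≈ 3.1.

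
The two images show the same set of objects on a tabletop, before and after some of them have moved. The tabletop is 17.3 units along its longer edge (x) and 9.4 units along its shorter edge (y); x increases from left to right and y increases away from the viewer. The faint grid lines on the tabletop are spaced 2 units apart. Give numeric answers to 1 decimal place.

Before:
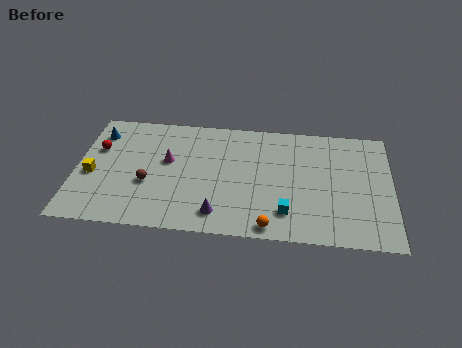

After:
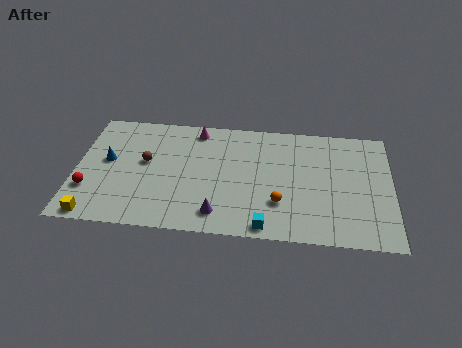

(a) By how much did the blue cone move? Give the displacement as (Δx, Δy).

(0.6, -2.2)

From the two frames, the blue cone sits at roughly (1.1, 7.4) before and (1.7, 5.2) after.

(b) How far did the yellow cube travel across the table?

3.2

From (0.9, 4.0) to (1.2, 0.8), the yellow cube covered √(0.3² + 3.2²) ≈ 3.2 units.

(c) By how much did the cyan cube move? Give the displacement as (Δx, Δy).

(-1.1, -1.2)

The cyan cube started near (11.6, 2.1) and ended near (10.5, 0.9).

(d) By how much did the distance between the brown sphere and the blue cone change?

-2.7

They were about 4.8 units apart before and 2.1 after — 2.7 units closer together.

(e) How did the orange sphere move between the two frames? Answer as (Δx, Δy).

(0.5, 1.9)

The orange sphere started near (10.7, 0.9) and ended near (11.2, 2.8).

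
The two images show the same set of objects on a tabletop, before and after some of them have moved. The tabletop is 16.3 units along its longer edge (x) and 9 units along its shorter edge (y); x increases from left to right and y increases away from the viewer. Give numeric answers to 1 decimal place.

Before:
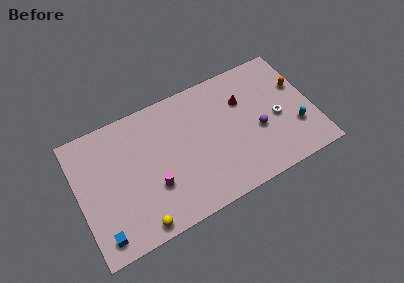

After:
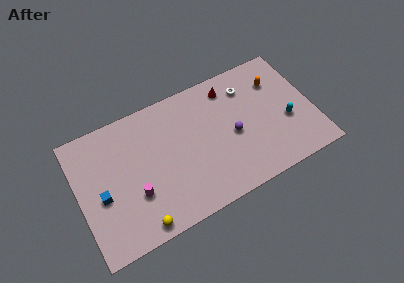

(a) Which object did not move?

the yellow sphere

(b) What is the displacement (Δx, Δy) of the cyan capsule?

(-0.5, 0.7)

From the two frames, the cyan capsule sits at roughly (14.9, 2.8) before and (14.4, 3.5) after.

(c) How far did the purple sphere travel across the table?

1.7

From (12.4, 3.7) to (10.7, 4.1), the purple sphere covered √(1.7² + 0.4²) ≈ 1.7 units.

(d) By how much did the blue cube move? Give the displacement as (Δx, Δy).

(0.3, 2.6)

The blue cube started near (1.2, 1.3) and ended near (1.5, 3.9).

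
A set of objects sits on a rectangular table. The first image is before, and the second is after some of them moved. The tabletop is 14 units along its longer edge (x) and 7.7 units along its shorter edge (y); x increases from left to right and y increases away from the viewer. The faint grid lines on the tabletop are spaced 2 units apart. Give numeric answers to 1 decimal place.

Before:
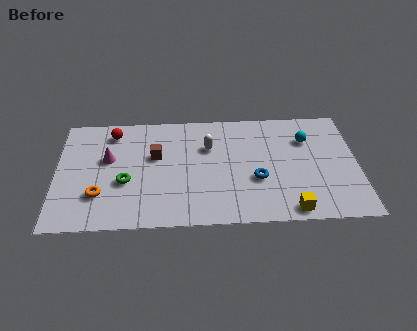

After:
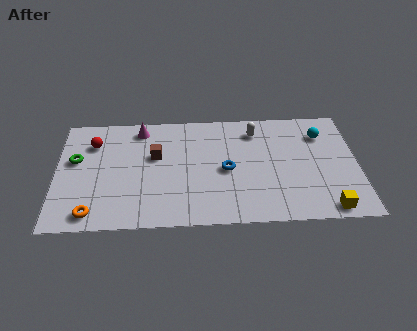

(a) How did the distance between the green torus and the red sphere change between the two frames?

-2.1

They were about 3.5 units apart before and 1.4 after — 2.1 units closer together.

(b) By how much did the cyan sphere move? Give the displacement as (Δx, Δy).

(0.7, 0.3)

The cyan sphere started near (11.7, 5.5) and ended near (12.4, 5.8).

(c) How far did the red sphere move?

1.1

From (2.6, 6.4) to (1.7, 5.7), the red sphere covered √(0.9² + 0.7²) ≈ 1.1 units.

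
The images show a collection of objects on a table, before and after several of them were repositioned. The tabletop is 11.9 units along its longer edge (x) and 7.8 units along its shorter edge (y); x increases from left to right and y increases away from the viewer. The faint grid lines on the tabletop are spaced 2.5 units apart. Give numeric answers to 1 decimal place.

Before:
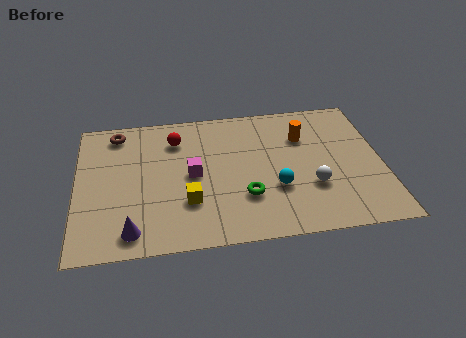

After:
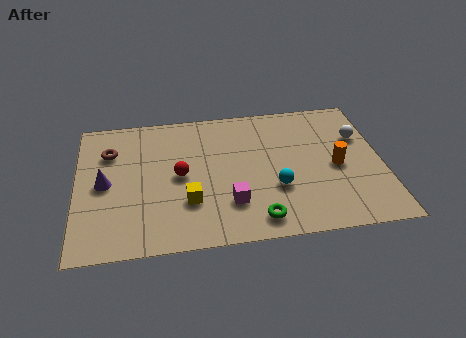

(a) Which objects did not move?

the cyan sphere and the yellow cube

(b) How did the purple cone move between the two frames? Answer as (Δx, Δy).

(-1.0, 2.7)

From the two frames, the purple cone sits at roughly (2.1, 1.1) before and (1.1, 3.8) after.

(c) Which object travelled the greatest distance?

the white sphere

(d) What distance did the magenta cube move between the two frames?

2.3

From (4.5, 3.9) to (5.9, 2.1), the magenta cube covered √(1.4² + 1.8²) ≈ 2.3 units.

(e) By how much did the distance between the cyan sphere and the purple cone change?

+0.9

Before: roughly 5.8 units apart; after: 6.7. That's 0.9 units further apart.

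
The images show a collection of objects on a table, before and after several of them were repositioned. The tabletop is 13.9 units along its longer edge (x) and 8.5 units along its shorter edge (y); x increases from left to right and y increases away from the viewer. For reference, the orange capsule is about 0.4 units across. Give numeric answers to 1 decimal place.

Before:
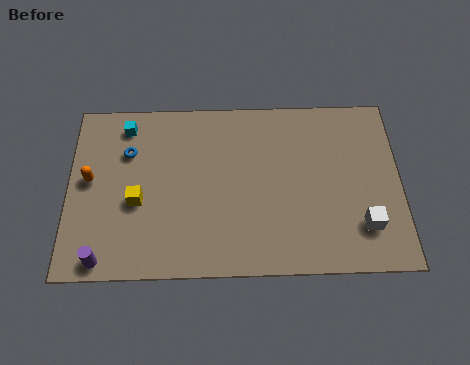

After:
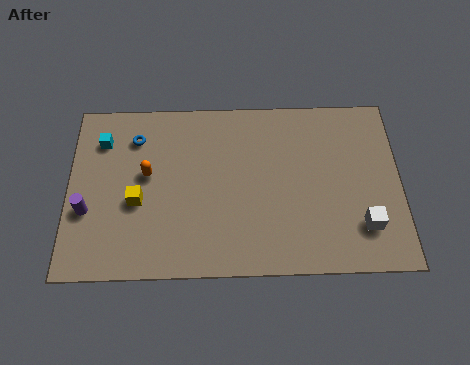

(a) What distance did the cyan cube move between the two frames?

1.2

The cyan cube was near (2.4, 7.2) before and (1.4, 6.5) after, so it travelled √(1.0² + 0.7²) ≈ 1.2 units.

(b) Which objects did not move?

the yellow cube and the white cube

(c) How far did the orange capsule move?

2.4

The orange capsule was near (0.9, 4.6) before and (3.3, 4.8) after, so it travelled √(2.4² + 0.2²) ≈ 2.4 units.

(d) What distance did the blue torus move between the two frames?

0.8

The blue torus moved from about (2.5, 5.9) to (2.8, 6.6), a distance of √(0.3² + 0.7²) ≈ 0.8.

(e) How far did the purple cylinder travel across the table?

2.4

The purple cylinder moved from about (1.5, 0.8) to (0.8, 3.1), a distance of √(0.7² + 2.3²) ≈ 2.4.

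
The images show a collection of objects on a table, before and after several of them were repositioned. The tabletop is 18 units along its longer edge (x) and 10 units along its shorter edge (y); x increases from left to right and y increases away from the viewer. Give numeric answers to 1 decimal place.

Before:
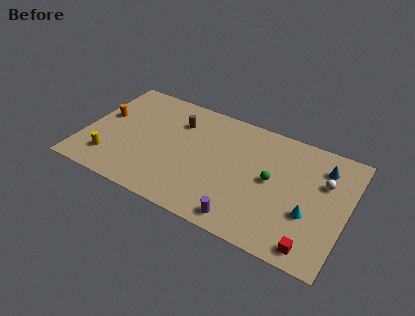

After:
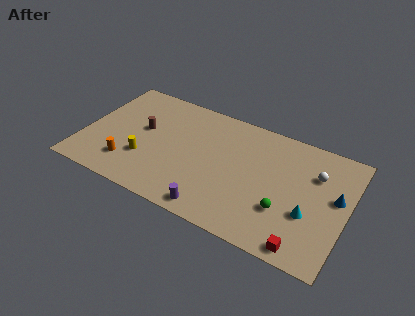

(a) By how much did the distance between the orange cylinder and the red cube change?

-3.4

The distance was about 15.7 in the first image and 12.3 in the second, so they moved 3.4 units closer together.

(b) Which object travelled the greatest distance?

the orange cylinder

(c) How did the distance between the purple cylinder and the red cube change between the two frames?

+1.5

Before: roughly 4.6 units apart; after: 6.1. That's 1.5 units further apart.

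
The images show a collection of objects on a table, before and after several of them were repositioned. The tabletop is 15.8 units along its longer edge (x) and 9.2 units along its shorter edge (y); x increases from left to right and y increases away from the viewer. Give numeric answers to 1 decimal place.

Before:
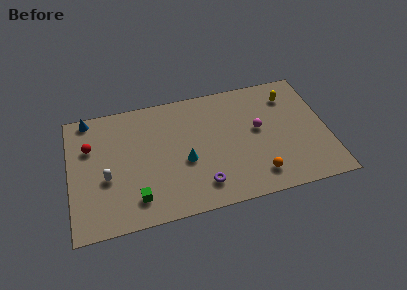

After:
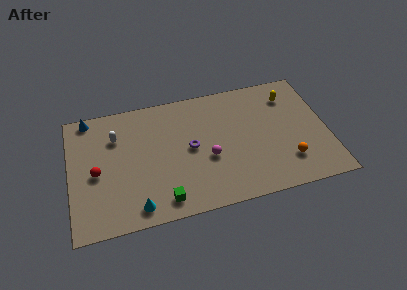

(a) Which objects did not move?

the blue cone and the yellow capsule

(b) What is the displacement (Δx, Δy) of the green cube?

(1.6, -0.5)

The green cube started near (3.9, 1.8) and ended near (5.5, 1.3).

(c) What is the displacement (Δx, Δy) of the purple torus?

(-0.5, 2.9)

From the two frames, the purple torus sits at roughly (7.9, 1.8) before and (7.4, 4.7) after.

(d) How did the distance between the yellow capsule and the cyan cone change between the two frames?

+4.0

They were about 7.5 units apart before and 11.5 after — 4.0 units further apart.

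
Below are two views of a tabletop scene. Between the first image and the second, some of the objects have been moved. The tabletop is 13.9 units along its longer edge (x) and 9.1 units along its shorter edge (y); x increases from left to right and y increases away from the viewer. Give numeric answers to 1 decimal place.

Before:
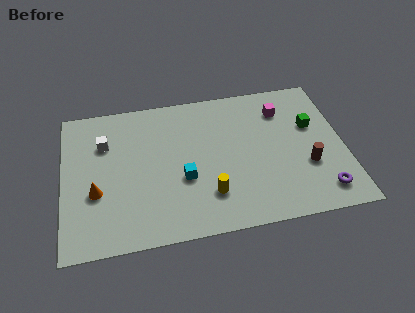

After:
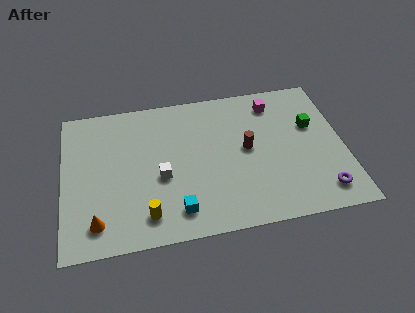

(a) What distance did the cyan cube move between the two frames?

1.9

The cyan cube was near (5.9, 3.5) before and (5.5, 1.6) after, so it travelled √(0.4² + 1.9²) ≈ 1.9 units.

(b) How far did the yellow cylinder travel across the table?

3.2

From (7.1, 2.3) to (4.0, 1.6), the yellow cylinder covered √(3.1² + 0.7²) ≈ 3.2 units.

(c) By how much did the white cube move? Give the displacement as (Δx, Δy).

(2.7, -2.6)

The white cube was at about (2.1, 6.4) and moved to about (4.8, 3.8).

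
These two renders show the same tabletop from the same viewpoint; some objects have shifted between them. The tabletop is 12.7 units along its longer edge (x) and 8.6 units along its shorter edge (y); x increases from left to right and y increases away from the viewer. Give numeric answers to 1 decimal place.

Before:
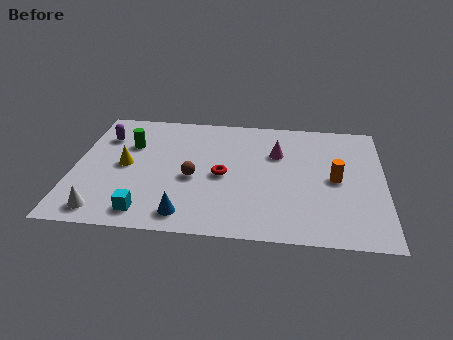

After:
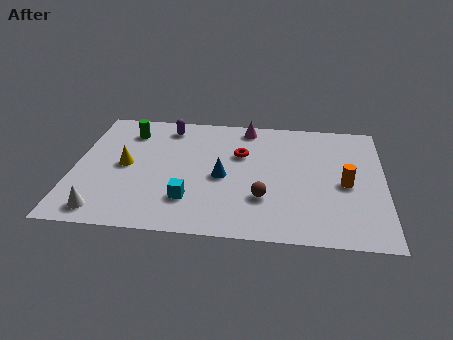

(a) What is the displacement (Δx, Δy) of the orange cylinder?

(0.4, -0.3)

From the two frames, the orange cylinder sits at roughly (10.7, 4.2) before and (11.1, 3.9) after.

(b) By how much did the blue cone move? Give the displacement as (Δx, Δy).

(1.4, 2.7)

From the two frames, the blue cone sits at roughly (4.7, 1.2) before and (6.1, 3.9) after.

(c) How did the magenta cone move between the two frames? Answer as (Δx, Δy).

(-1.3, 1.8)

The magenta cone started near (8.3, 5.8) and ended near (7.0, 7.6).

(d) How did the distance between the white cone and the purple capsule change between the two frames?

+1.4

They were about 5.2 units apart before and 6.6 after — 1.4 units further apart.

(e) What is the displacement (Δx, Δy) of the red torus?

(0.7, 1.6)

The red torus was at about (6.1, 4.0) and moved to about (6.8, 5.6).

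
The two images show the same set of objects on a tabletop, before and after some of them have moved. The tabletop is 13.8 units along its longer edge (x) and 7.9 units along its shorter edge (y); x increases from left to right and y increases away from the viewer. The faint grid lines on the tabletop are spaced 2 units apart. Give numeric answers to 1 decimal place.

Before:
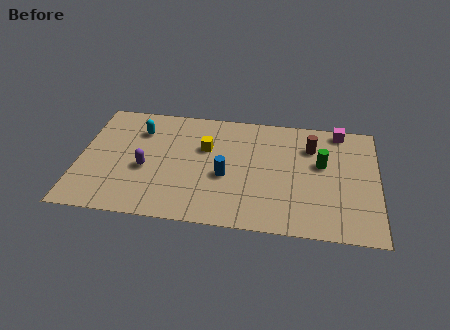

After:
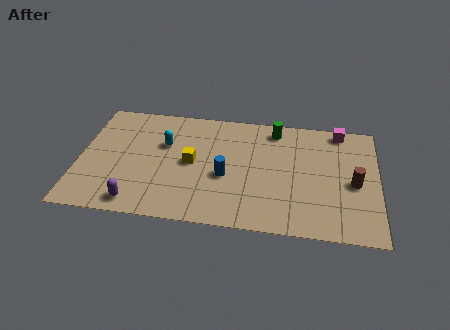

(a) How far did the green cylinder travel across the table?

3.0

From (11.2, 4.7) to (9.0, 6.8), the green cylinder covered √(2.2² + 2.1²) ≈ 3.0 units.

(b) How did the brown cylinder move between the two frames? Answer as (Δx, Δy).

(2.0, -2.2)

From the two frames, the brown cylinder sits at roughly (10.7, 5.8) before and (12.7, 3.6) after.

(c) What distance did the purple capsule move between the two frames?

2.3

The purple capsule moved from about (3.1, 3.3) to (2.8, 1.0), a distance of √(0.3² + 2.3²) ≈ 2.3.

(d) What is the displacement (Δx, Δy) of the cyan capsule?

(1.2, -0.8)

The cyan capsule was at about (2.7, 5.9) and moved to about (3.9, 5.1).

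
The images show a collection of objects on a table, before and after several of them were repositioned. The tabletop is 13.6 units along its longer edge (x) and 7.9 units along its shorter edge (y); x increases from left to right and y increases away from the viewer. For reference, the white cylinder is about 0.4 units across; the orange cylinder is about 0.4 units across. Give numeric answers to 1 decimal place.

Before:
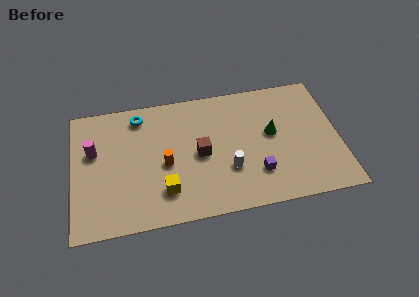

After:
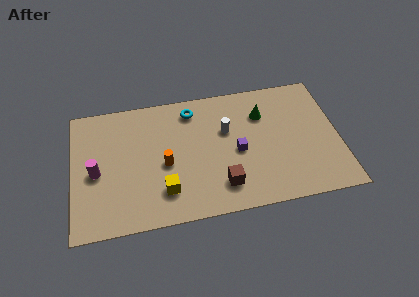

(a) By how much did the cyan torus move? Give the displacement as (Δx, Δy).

(2.7, -0.1)

From the two frames, the cyan torus sits at roughly (3.5, 6.7) before and (6.2, 6.6) after.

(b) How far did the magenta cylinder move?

1.3

The magenta cylinder moved from about (1.1, 4.9) to (1.2, 3.6), a distance of √(0.1² + 1.3²) ≈ 1.3.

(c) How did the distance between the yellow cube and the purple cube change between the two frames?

-0.5

Before: roughly 4.7 units apart; after: 4.2. That's 0.5 units closer together.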